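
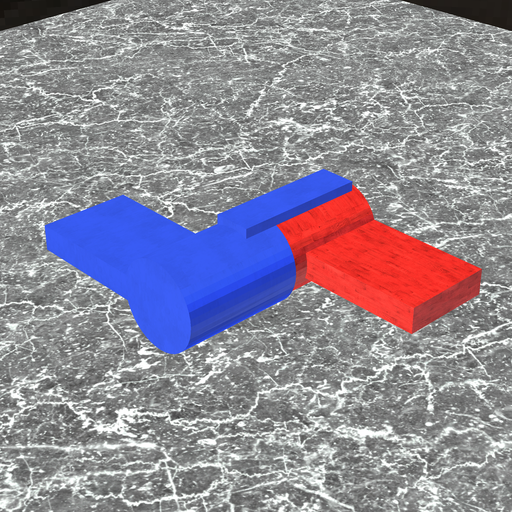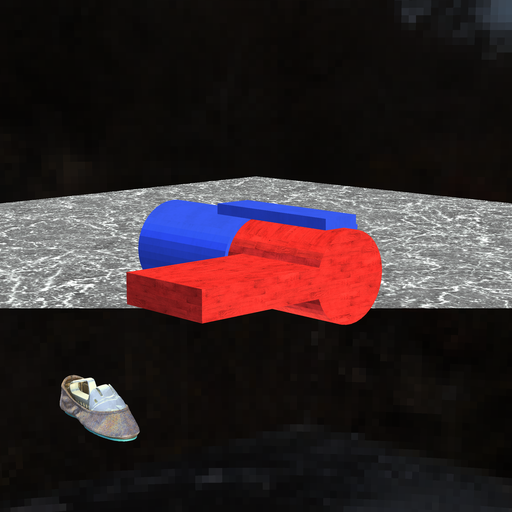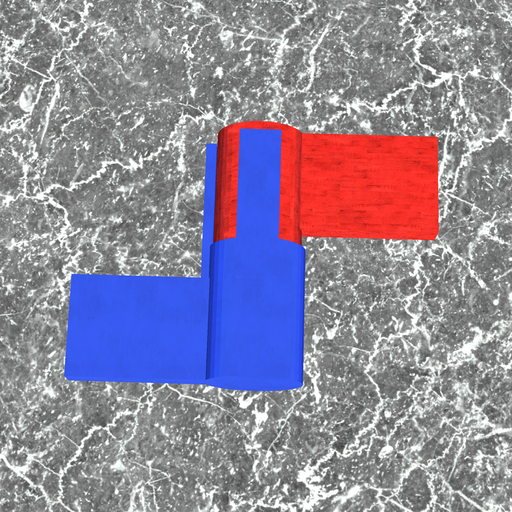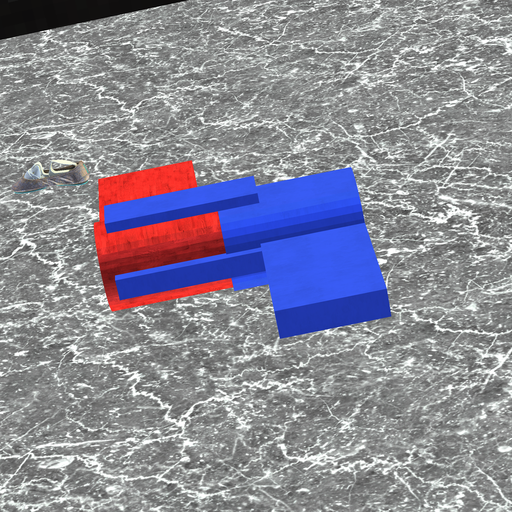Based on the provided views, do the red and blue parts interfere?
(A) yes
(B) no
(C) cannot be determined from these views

(A) yes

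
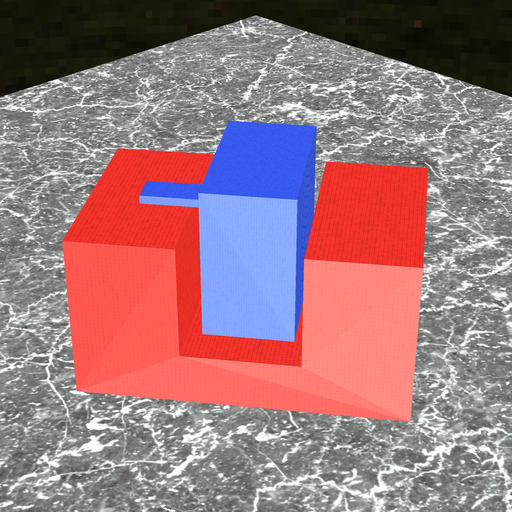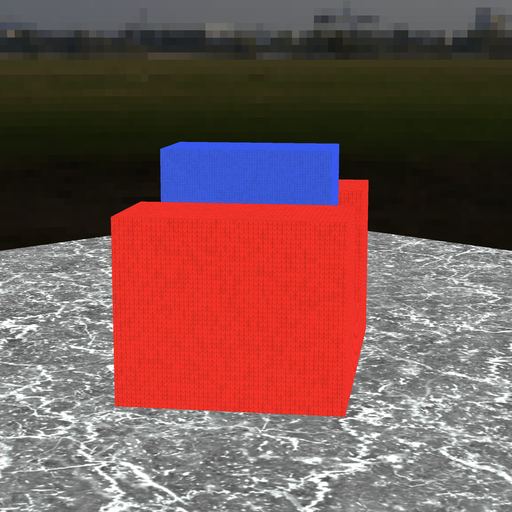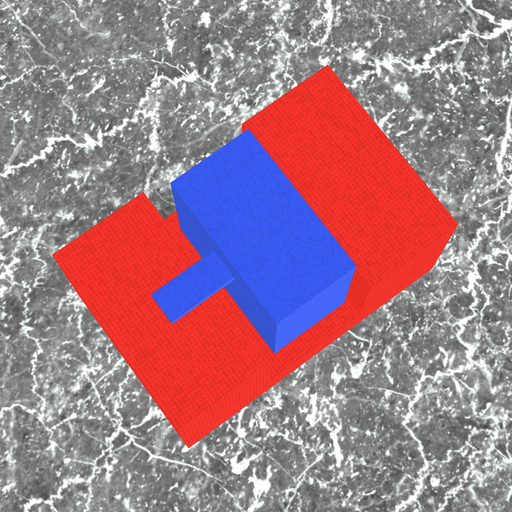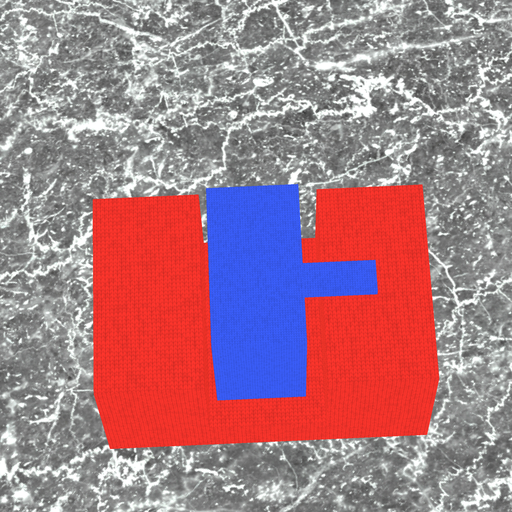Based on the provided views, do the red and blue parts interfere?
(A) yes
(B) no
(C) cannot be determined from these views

(B) no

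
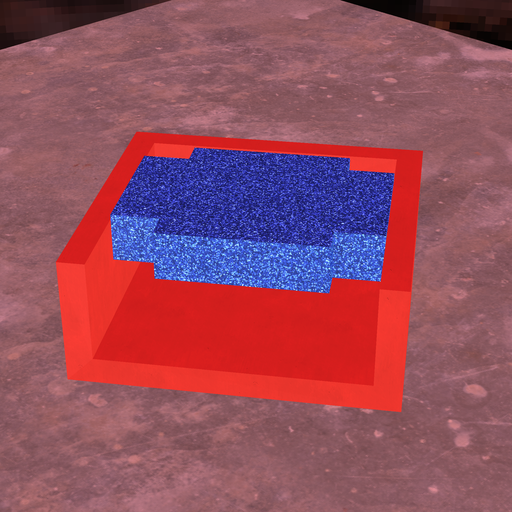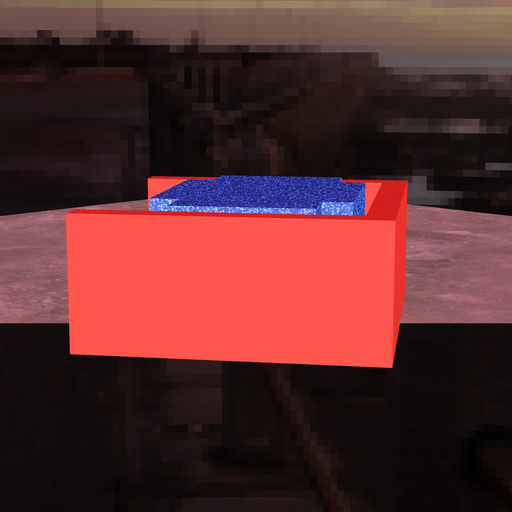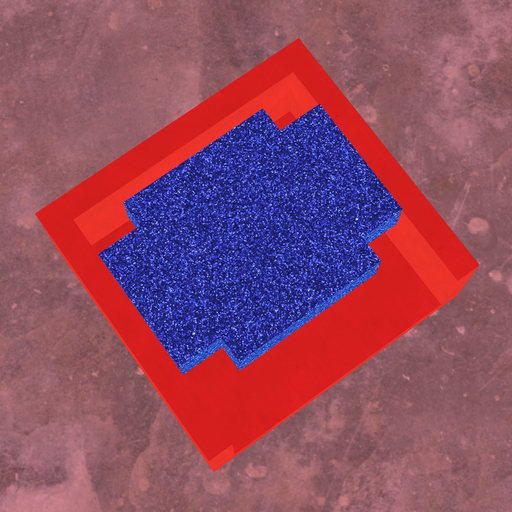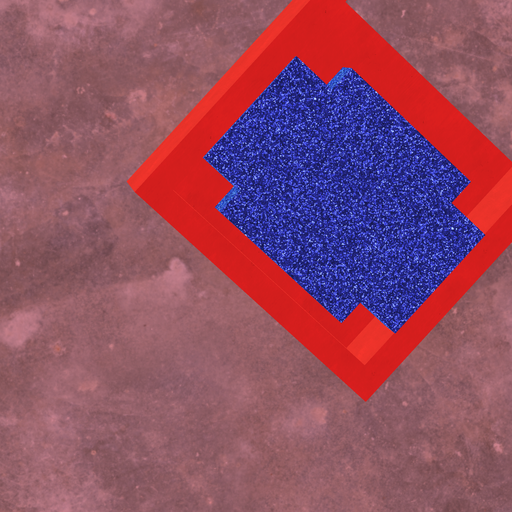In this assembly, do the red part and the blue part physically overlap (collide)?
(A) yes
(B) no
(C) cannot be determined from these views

(B) no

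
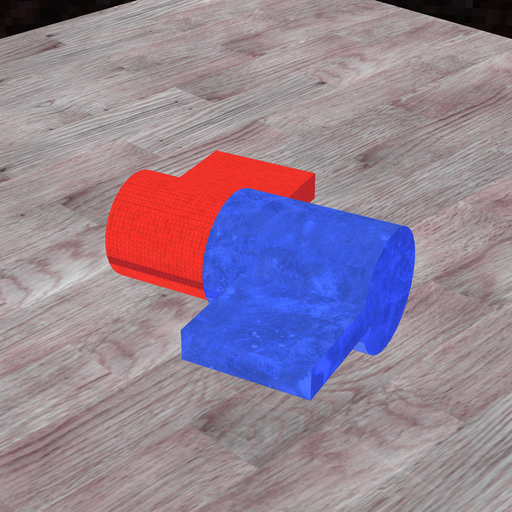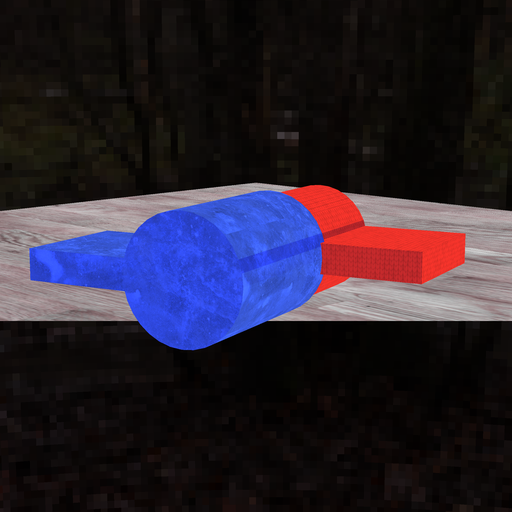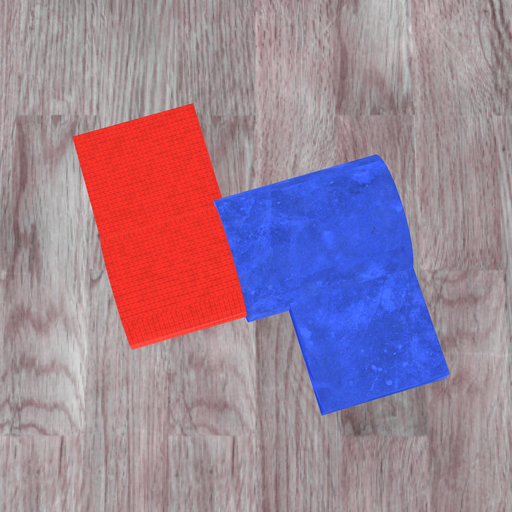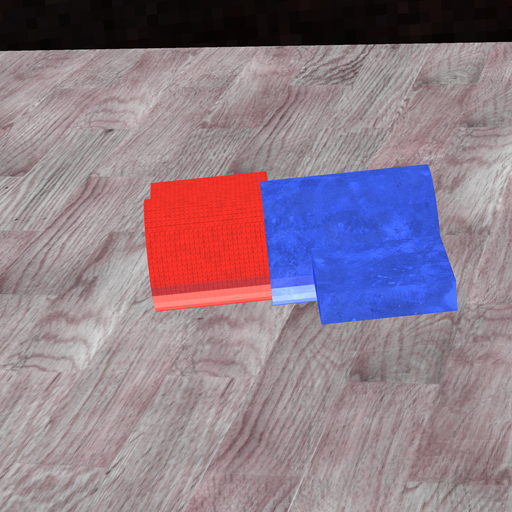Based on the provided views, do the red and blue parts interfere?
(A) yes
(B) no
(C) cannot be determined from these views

(A) yes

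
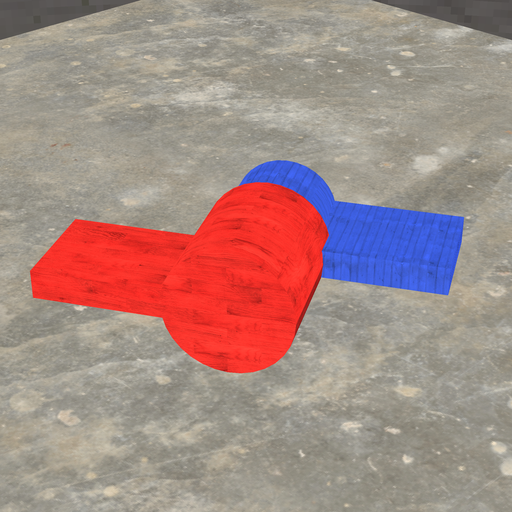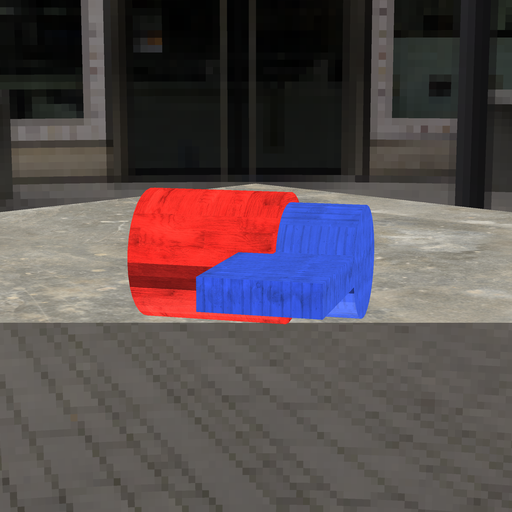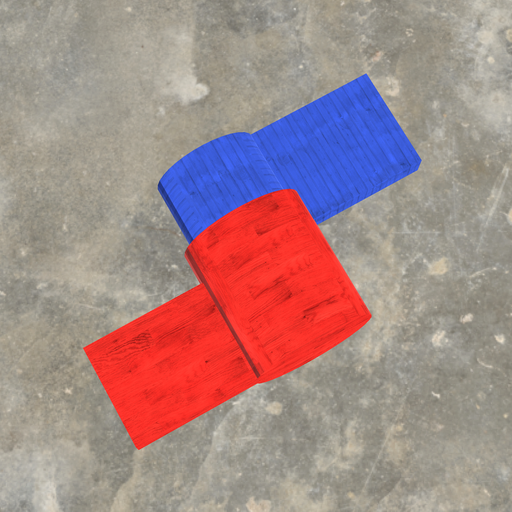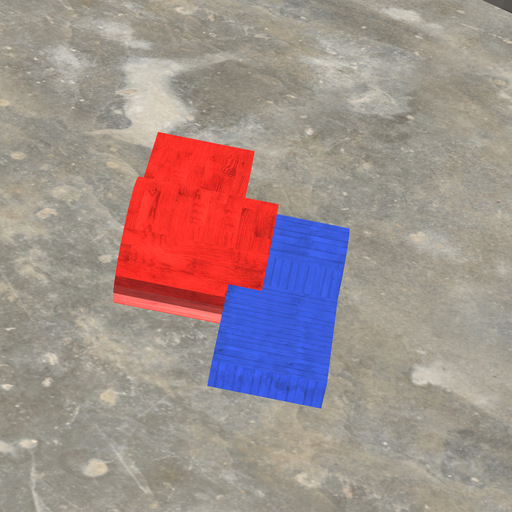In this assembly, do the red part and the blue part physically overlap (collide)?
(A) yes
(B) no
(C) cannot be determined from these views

(A) yes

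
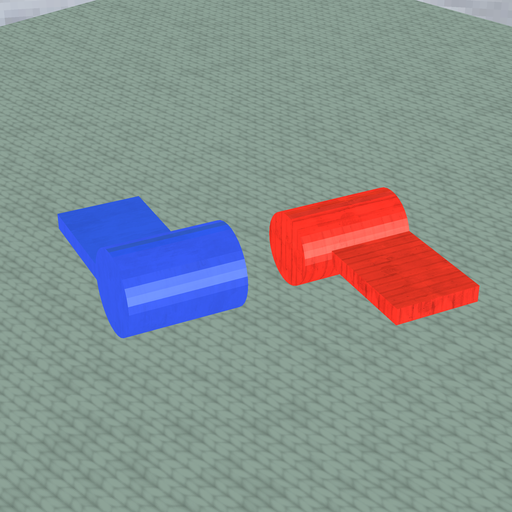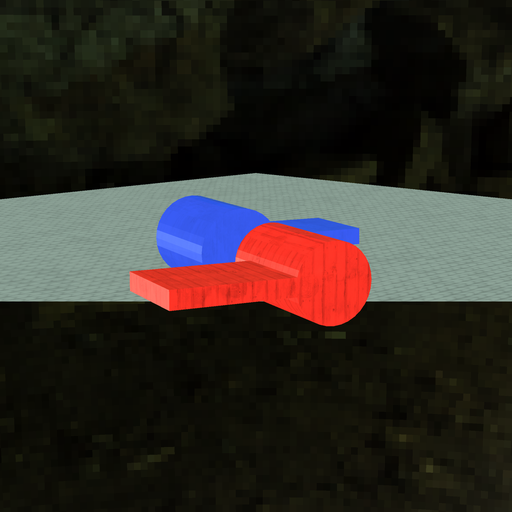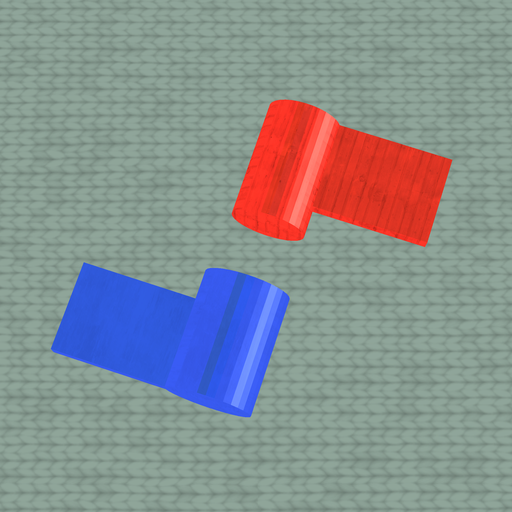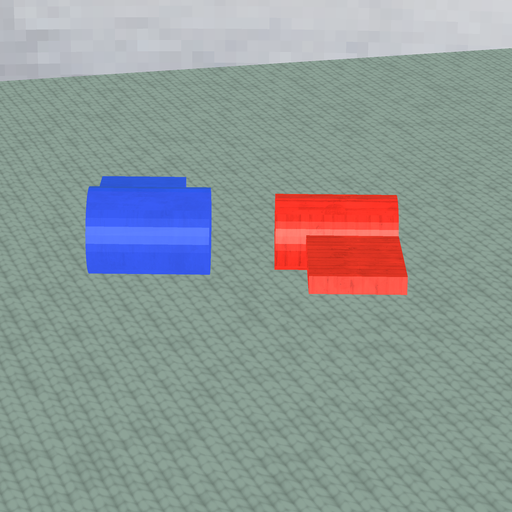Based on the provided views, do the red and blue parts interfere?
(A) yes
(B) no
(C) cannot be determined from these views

(B) no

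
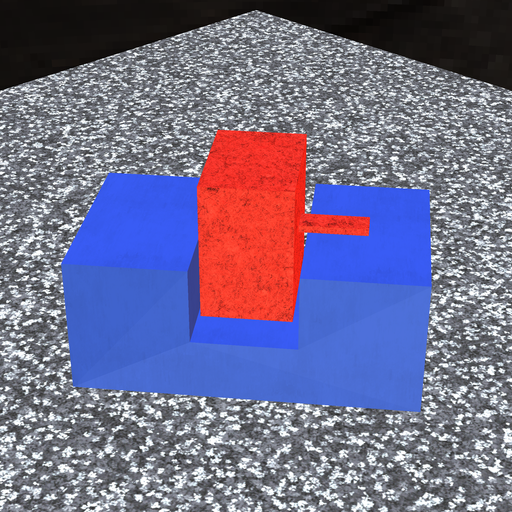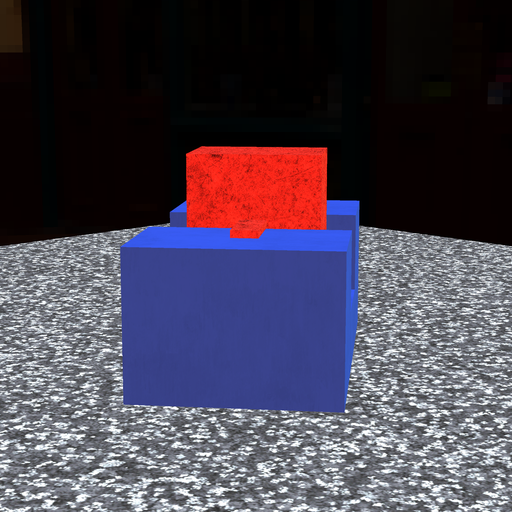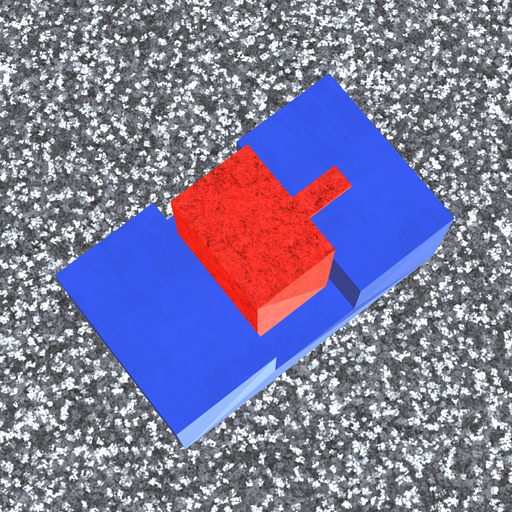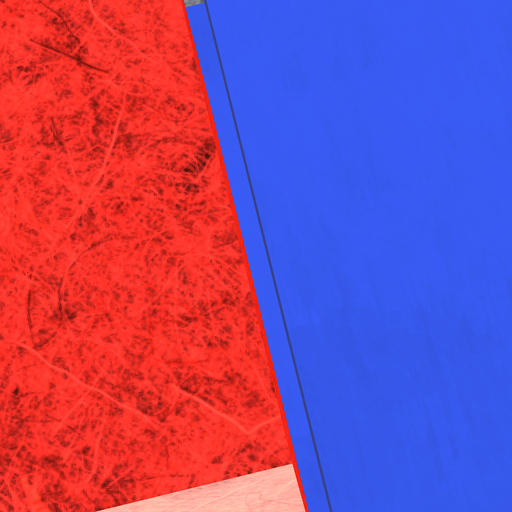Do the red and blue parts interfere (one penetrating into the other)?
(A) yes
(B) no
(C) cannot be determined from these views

(B) no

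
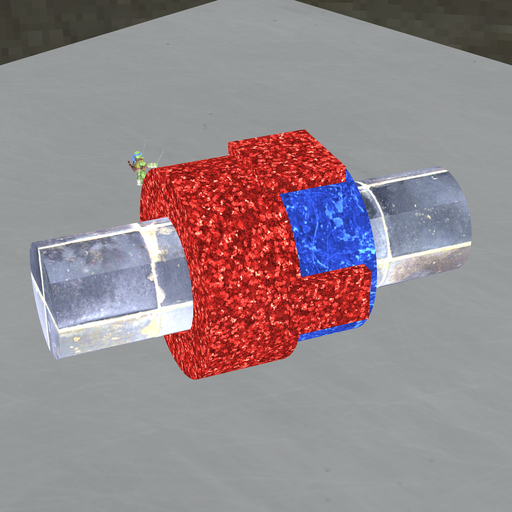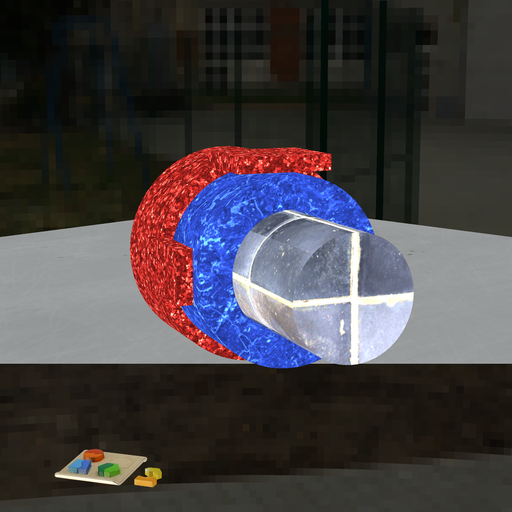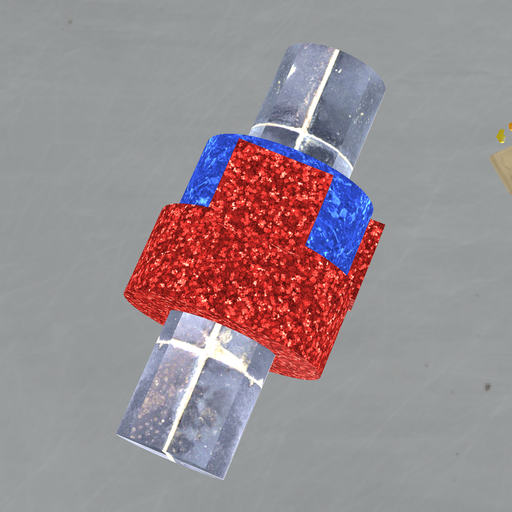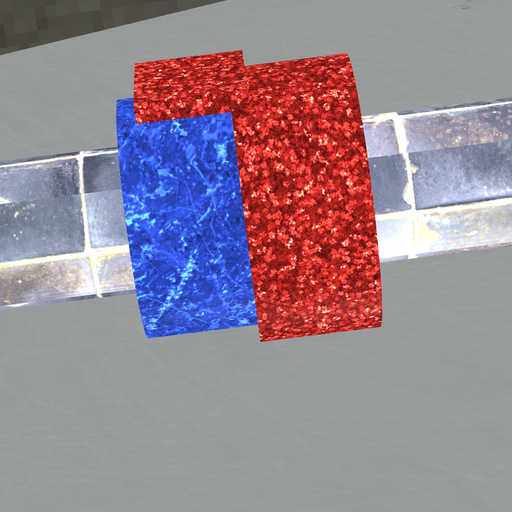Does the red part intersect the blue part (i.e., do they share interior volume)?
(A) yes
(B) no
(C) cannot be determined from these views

(A) yes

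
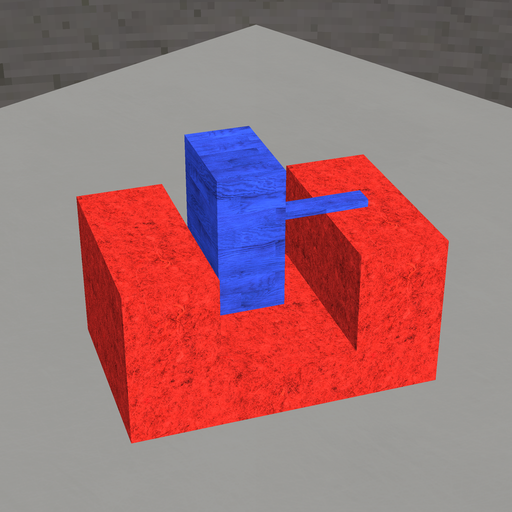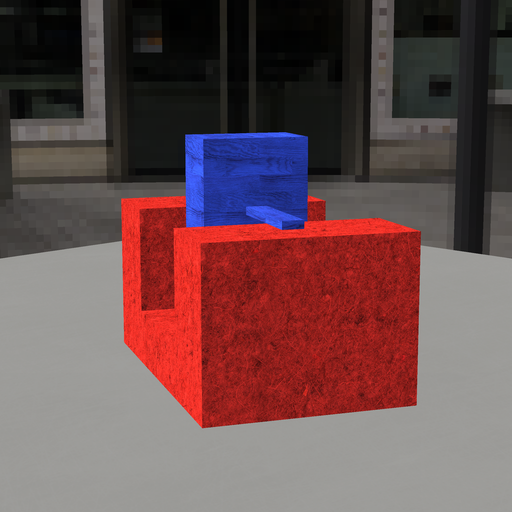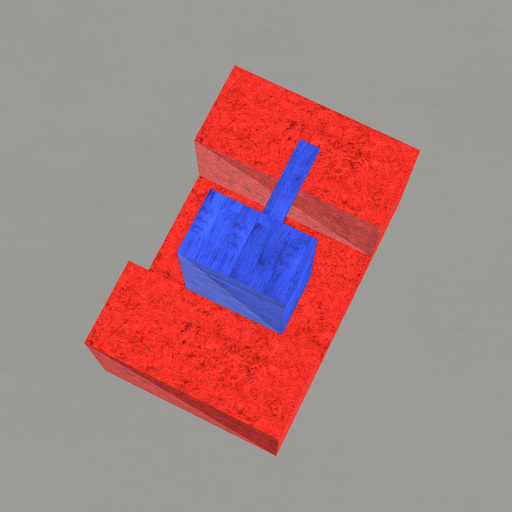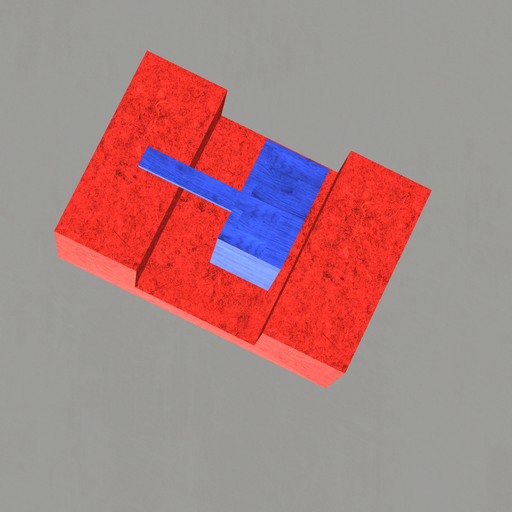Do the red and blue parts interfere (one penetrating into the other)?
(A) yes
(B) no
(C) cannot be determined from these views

(B) no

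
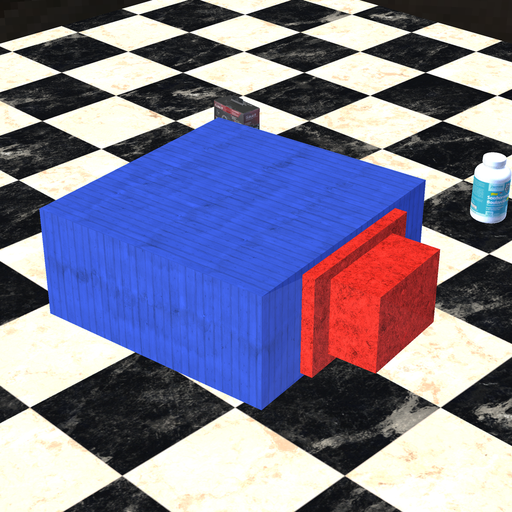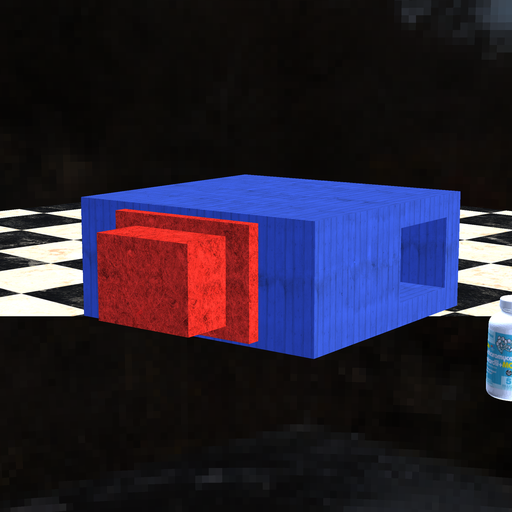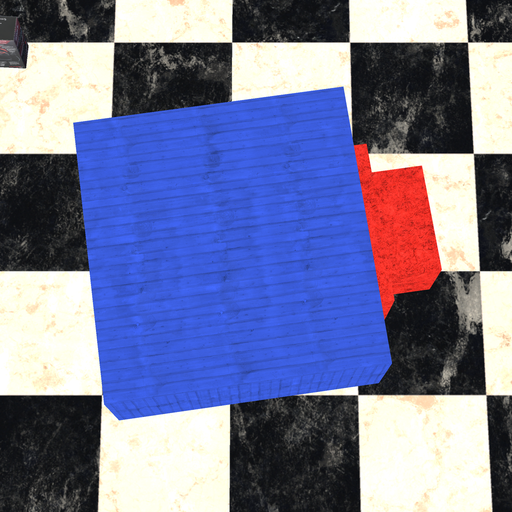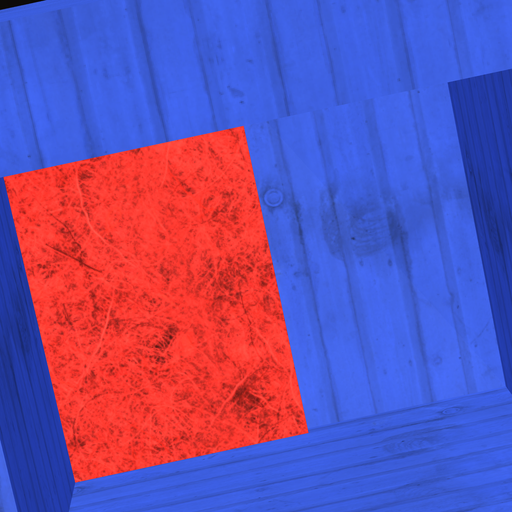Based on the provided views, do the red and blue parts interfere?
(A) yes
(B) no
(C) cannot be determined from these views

(A) yes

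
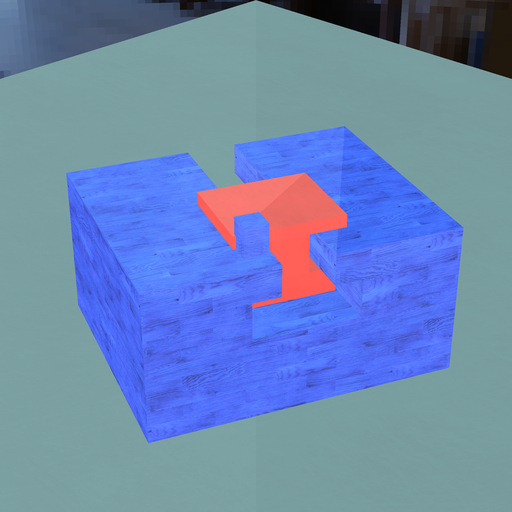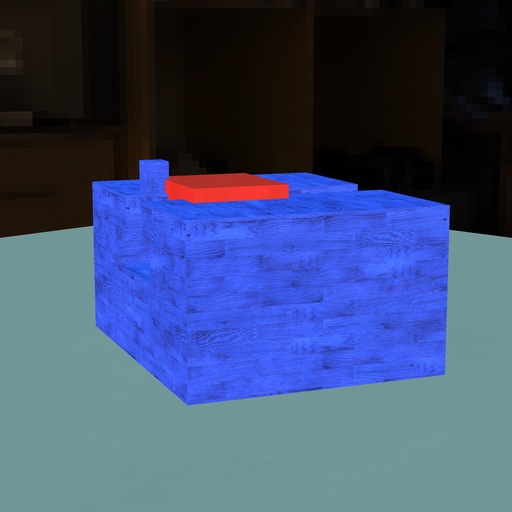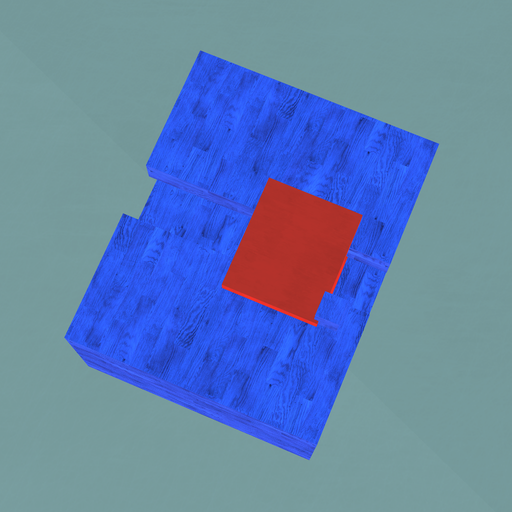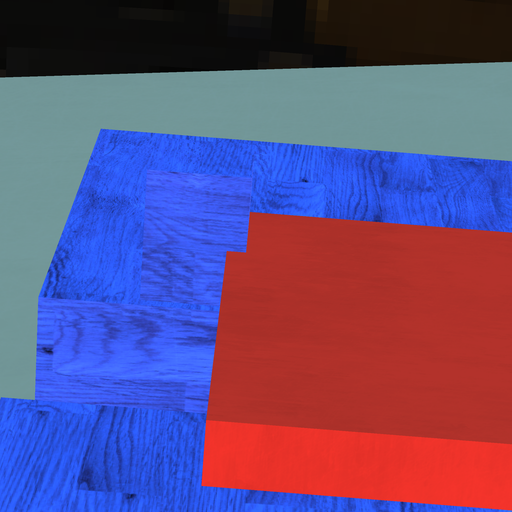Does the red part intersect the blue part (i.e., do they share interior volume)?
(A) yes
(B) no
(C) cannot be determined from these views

(A) yes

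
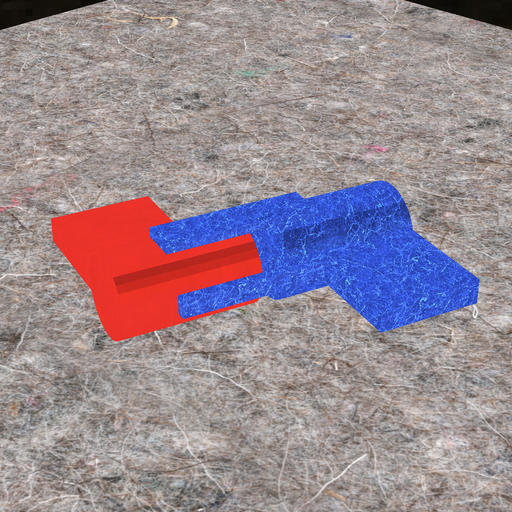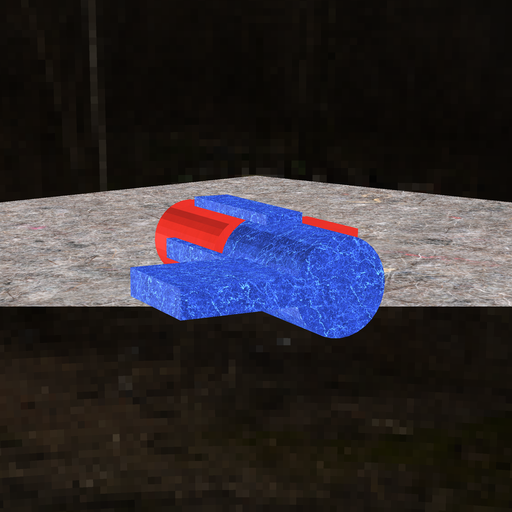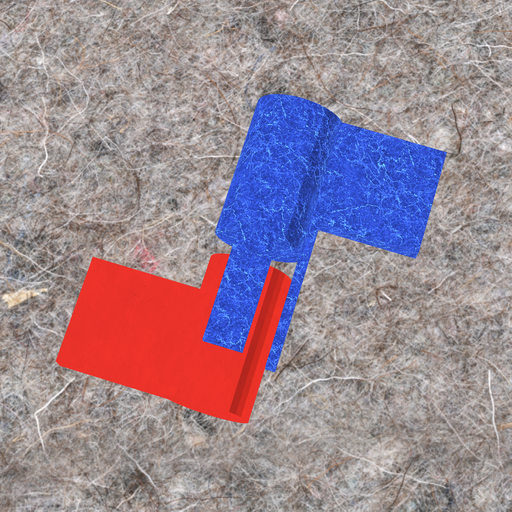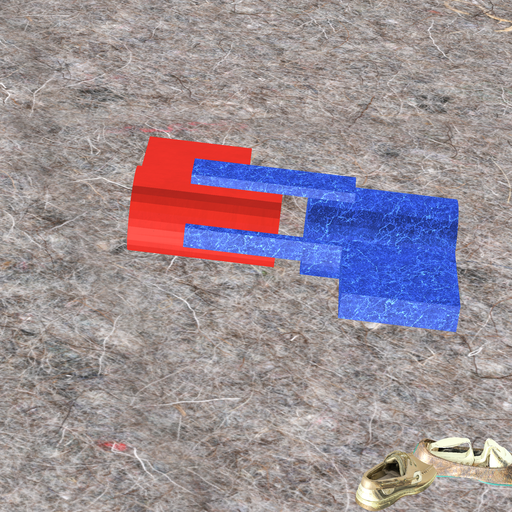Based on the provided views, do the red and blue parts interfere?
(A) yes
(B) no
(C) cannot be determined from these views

(B) no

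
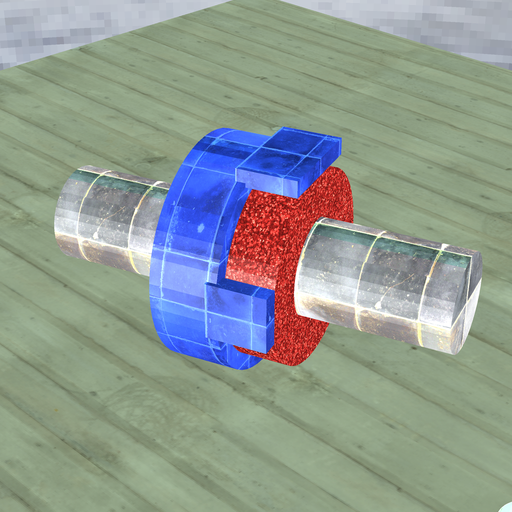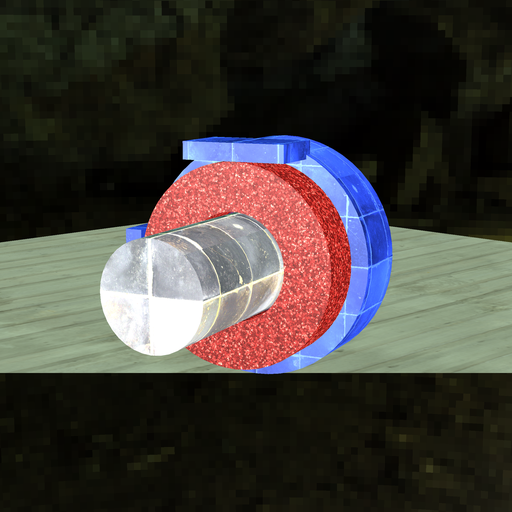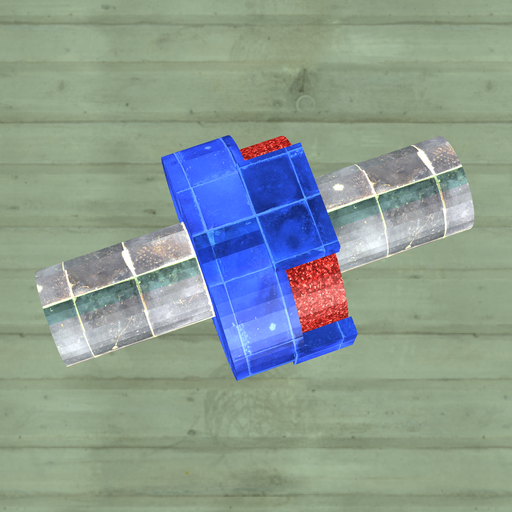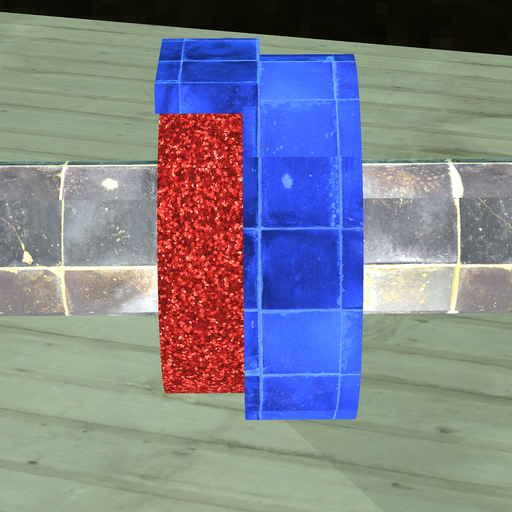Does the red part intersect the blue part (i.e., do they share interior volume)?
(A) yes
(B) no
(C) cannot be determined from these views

(A) yes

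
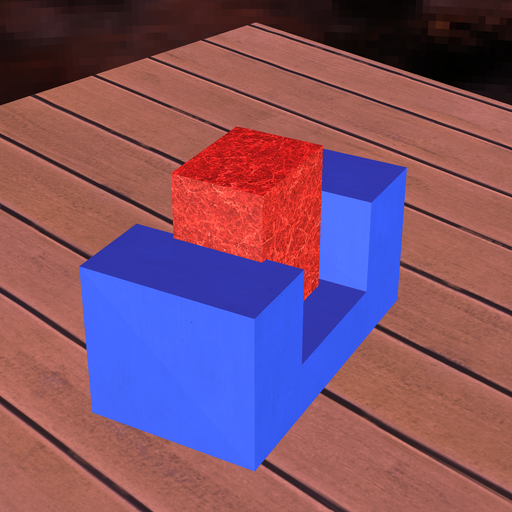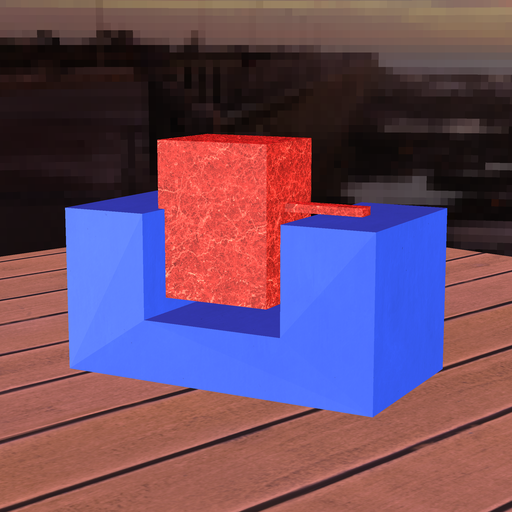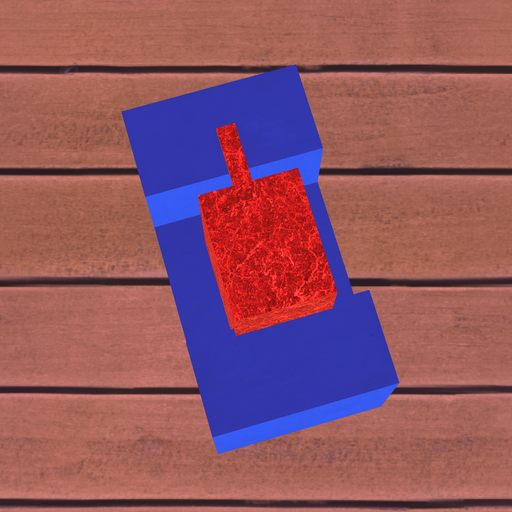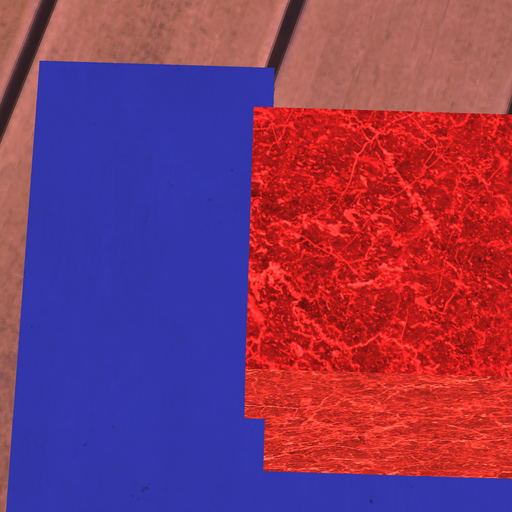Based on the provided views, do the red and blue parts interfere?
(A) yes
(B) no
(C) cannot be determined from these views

(A) yes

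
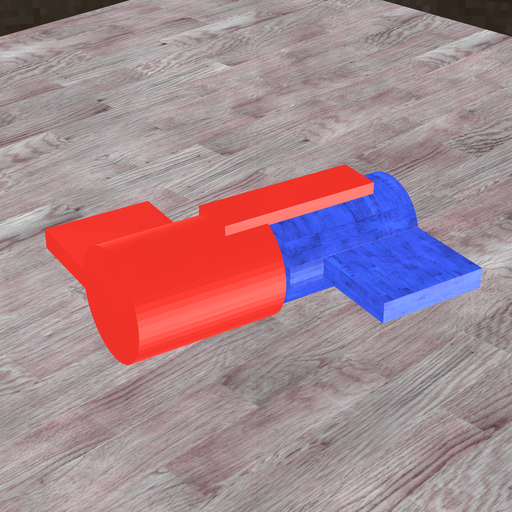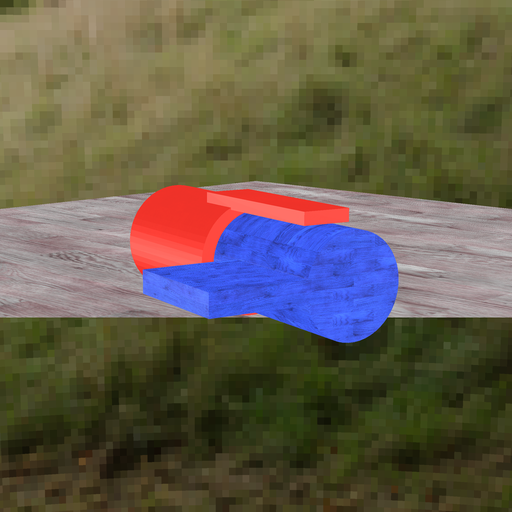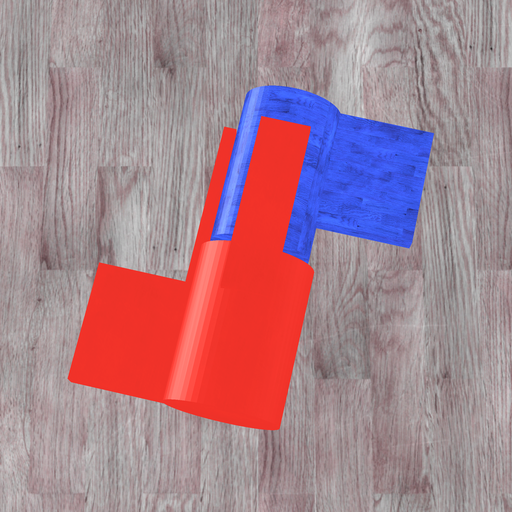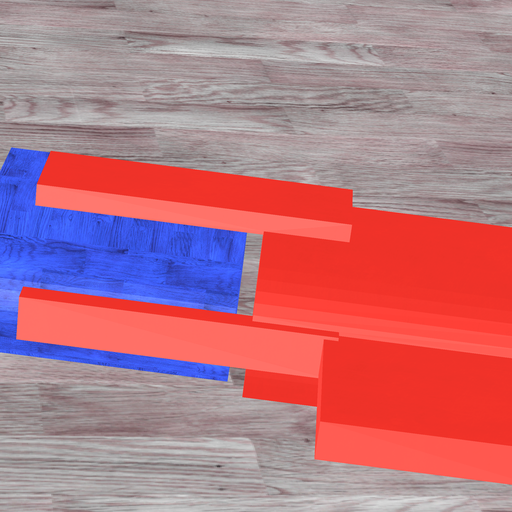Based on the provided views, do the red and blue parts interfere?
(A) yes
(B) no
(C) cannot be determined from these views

(B) no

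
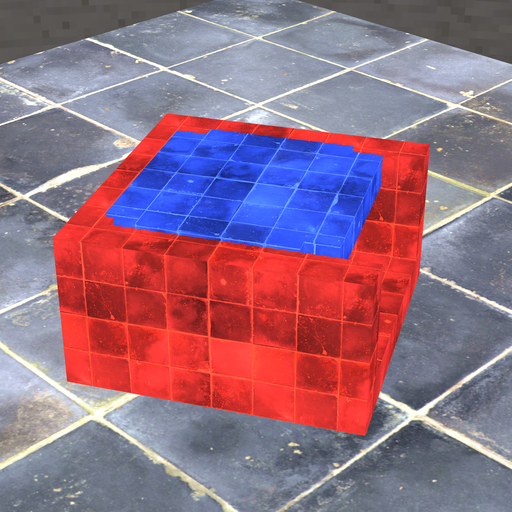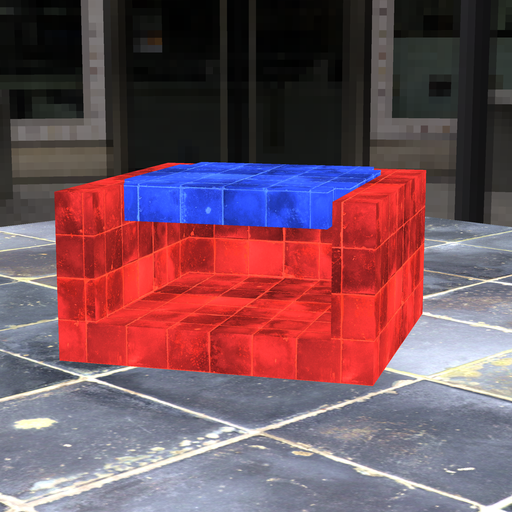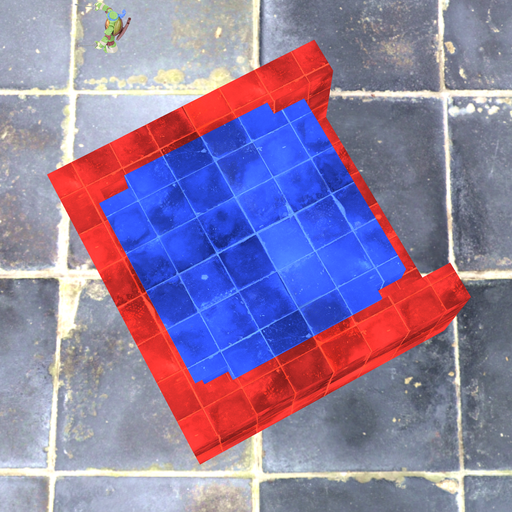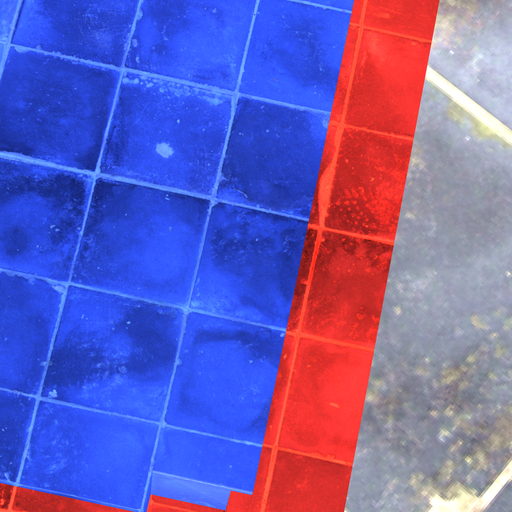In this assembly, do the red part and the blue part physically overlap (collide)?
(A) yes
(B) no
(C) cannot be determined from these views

(A) yes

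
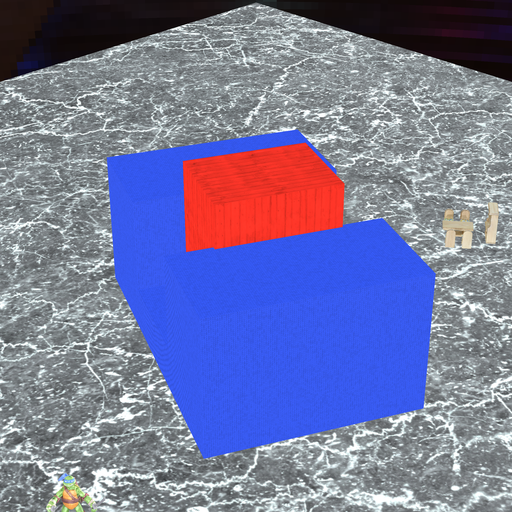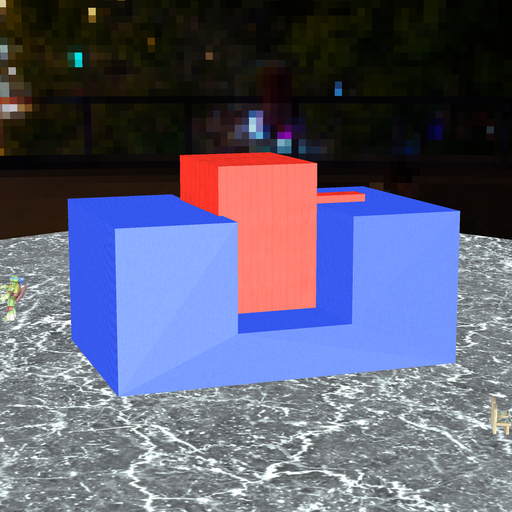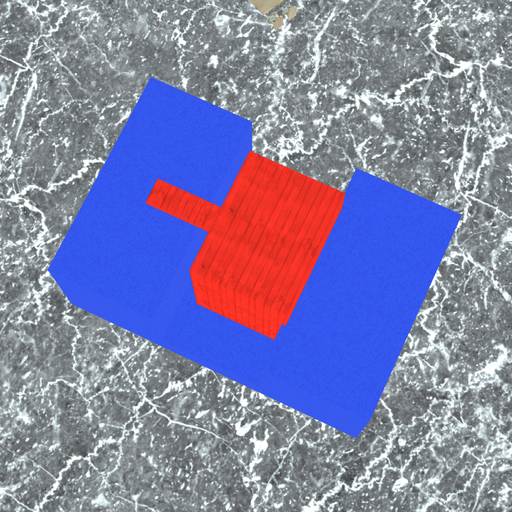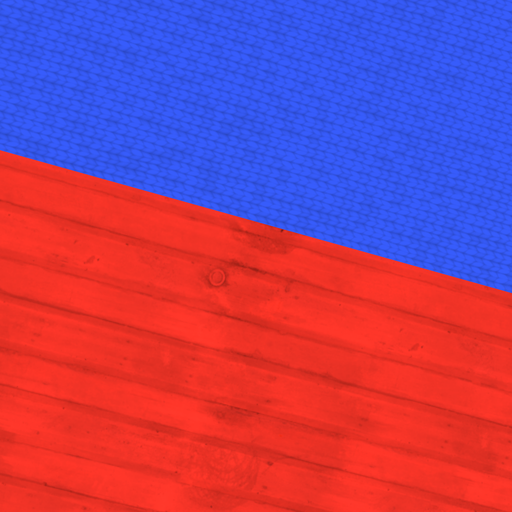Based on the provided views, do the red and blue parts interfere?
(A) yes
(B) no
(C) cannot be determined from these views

(A) yes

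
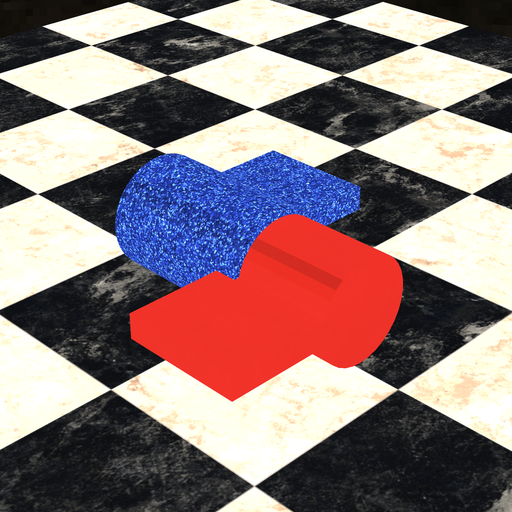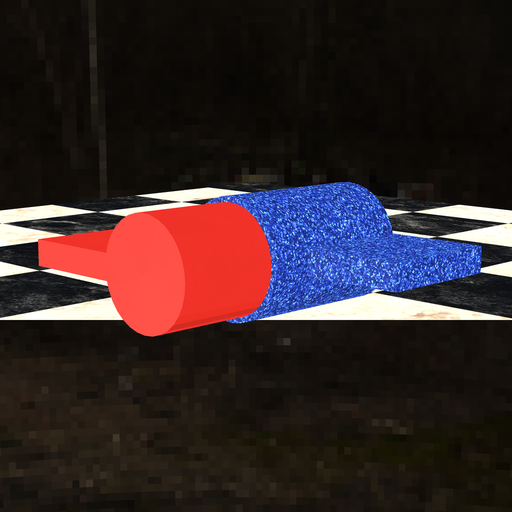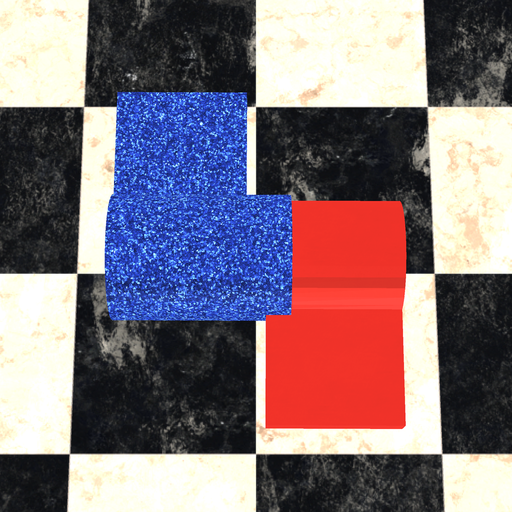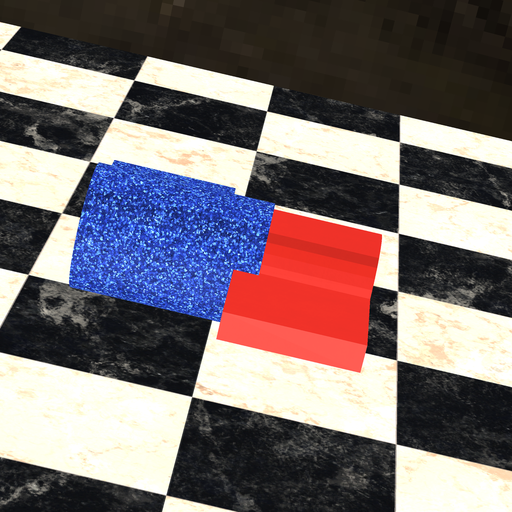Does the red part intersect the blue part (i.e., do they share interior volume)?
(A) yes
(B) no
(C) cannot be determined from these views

(A) yes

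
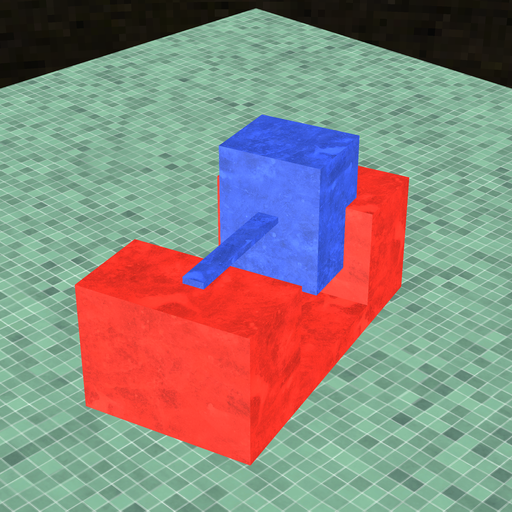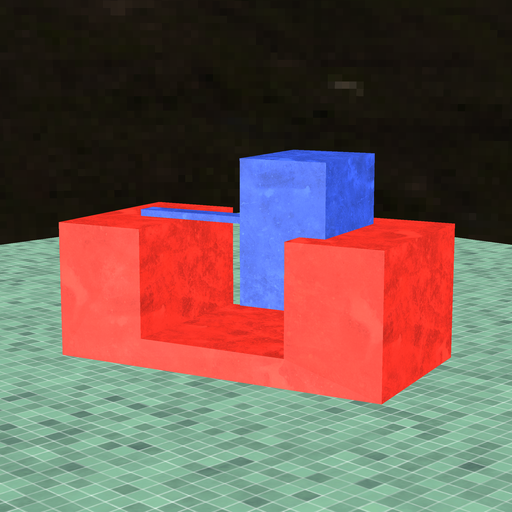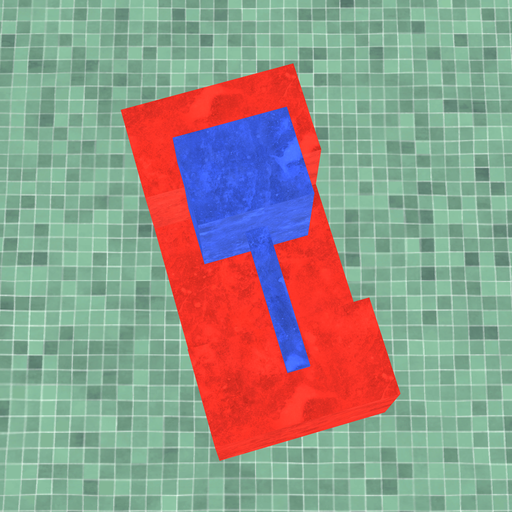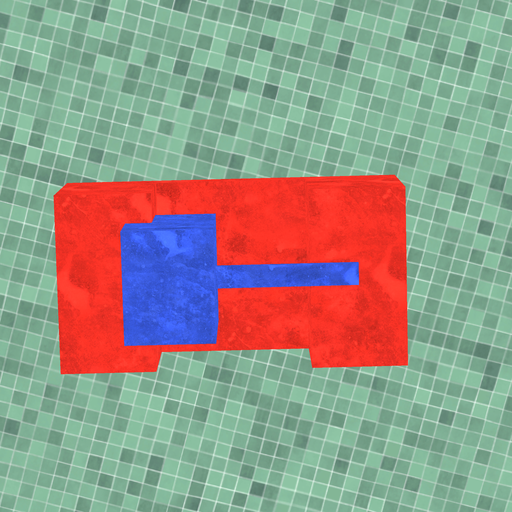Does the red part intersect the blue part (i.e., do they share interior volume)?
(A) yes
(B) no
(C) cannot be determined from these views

(A) yes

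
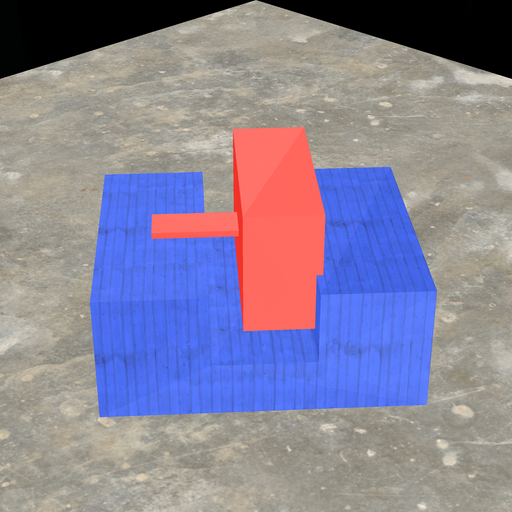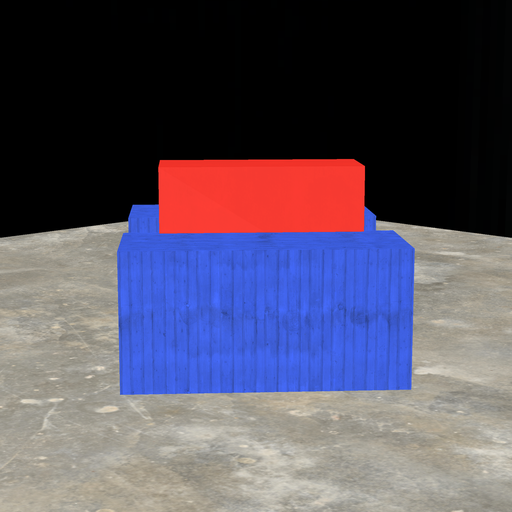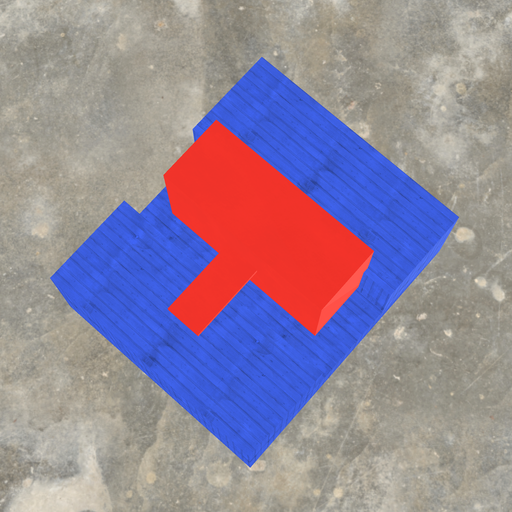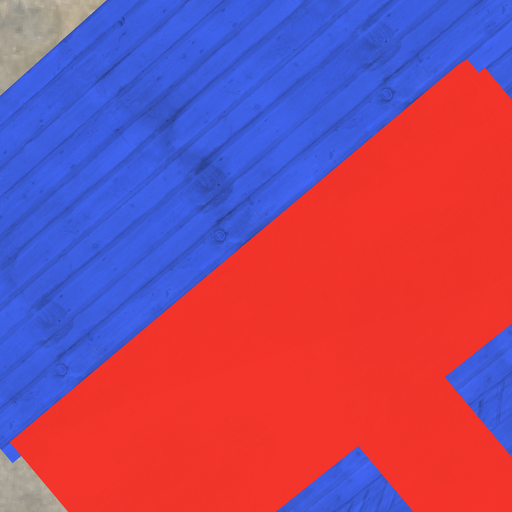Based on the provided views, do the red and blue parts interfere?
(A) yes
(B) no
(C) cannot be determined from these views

(A) yes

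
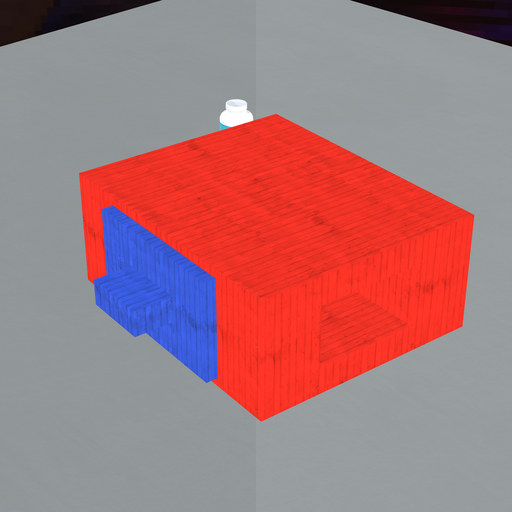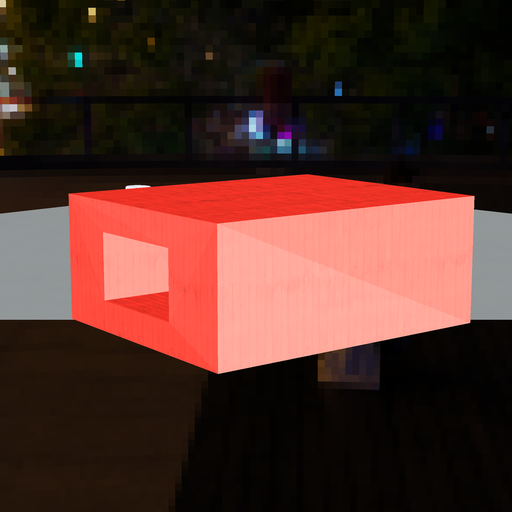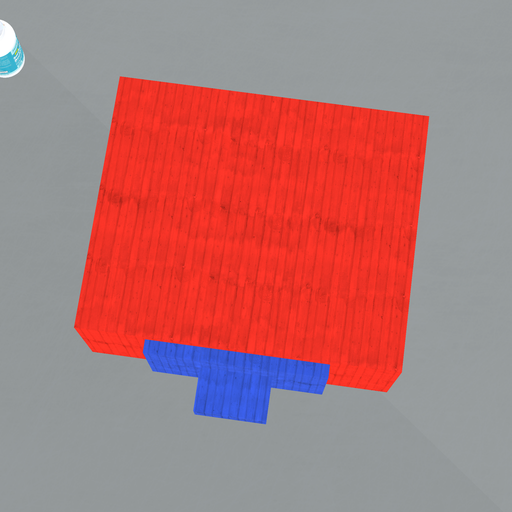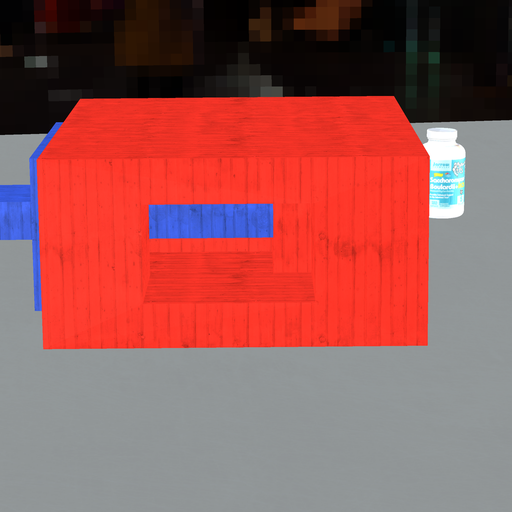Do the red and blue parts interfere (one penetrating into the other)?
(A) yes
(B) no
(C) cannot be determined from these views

(A) yes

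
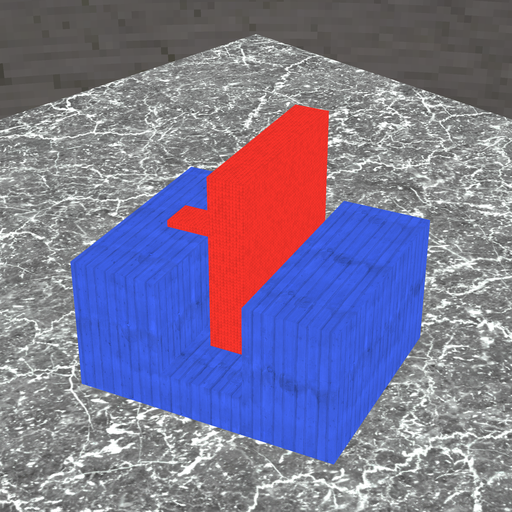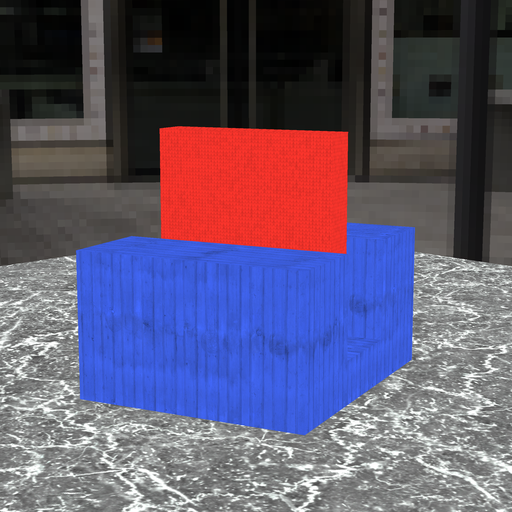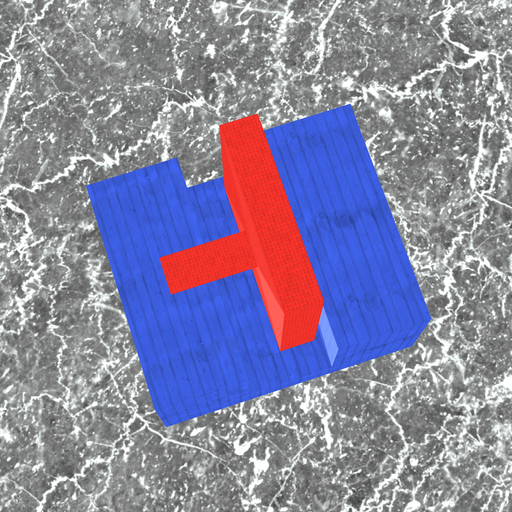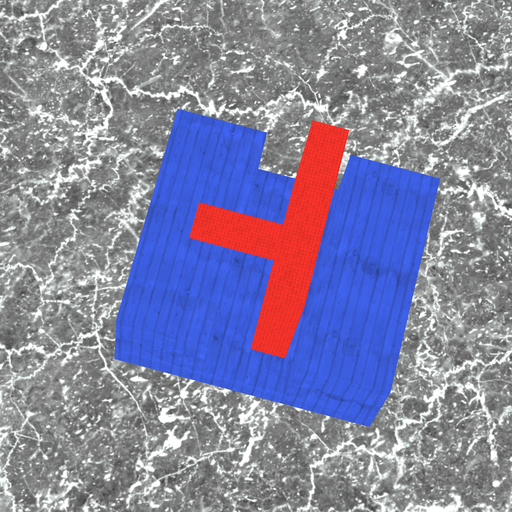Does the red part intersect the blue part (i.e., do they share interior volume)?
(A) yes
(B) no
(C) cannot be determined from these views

(B) no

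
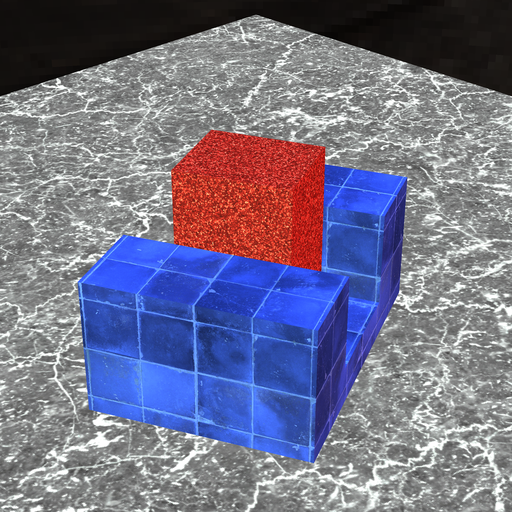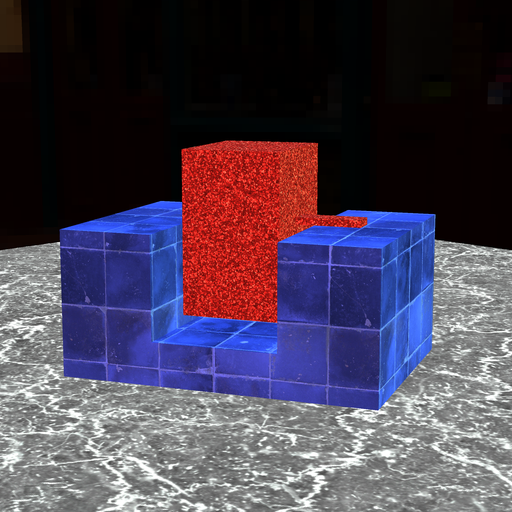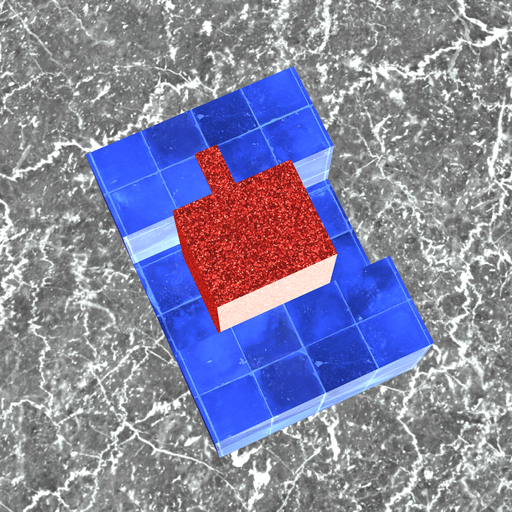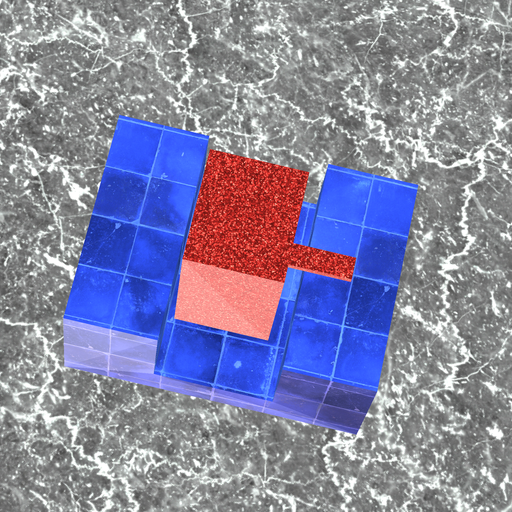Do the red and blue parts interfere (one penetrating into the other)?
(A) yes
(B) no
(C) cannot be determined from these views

(B) no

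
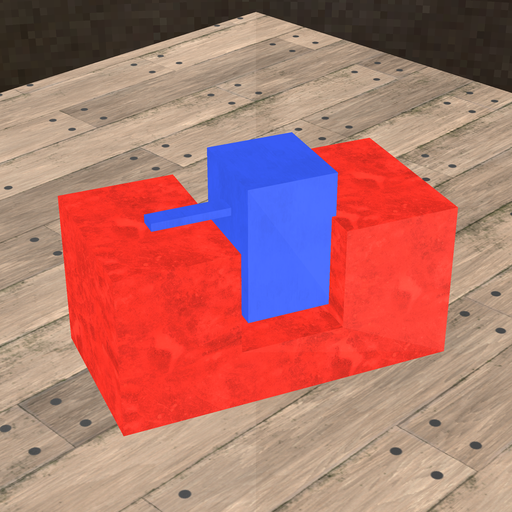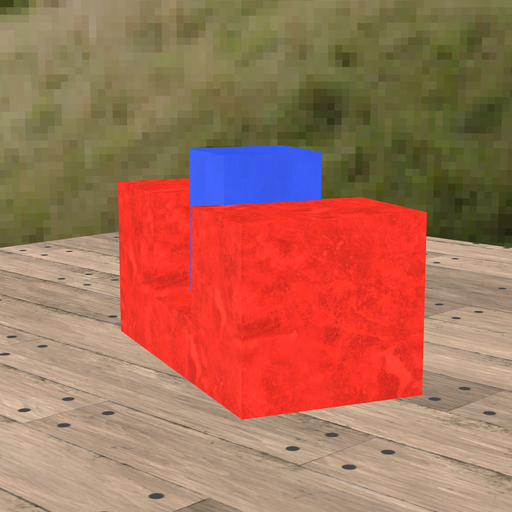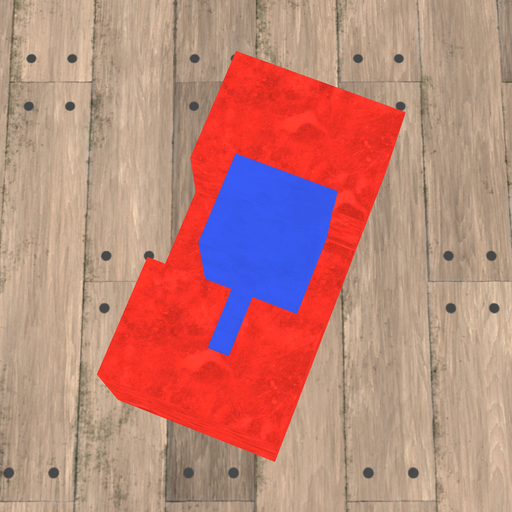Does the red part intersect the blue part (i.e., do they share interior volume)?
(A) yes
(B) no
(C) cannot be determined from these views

(C) cannot be determined from these views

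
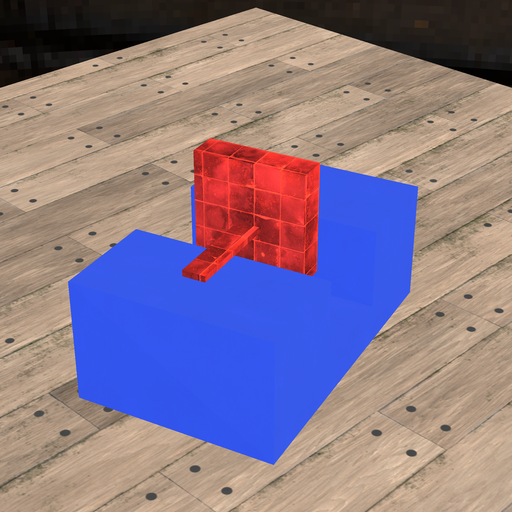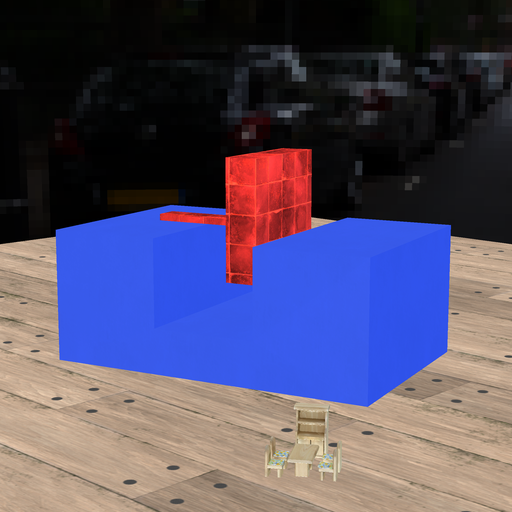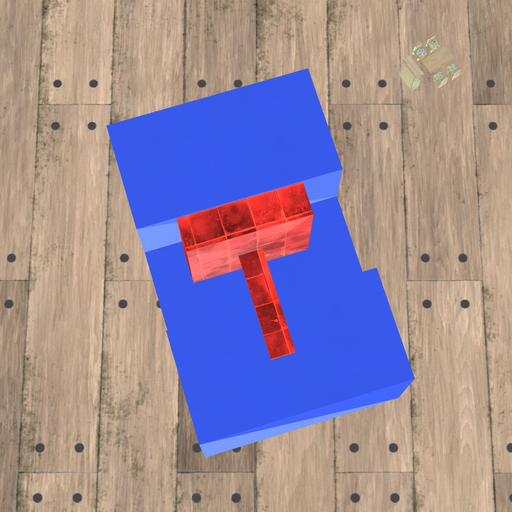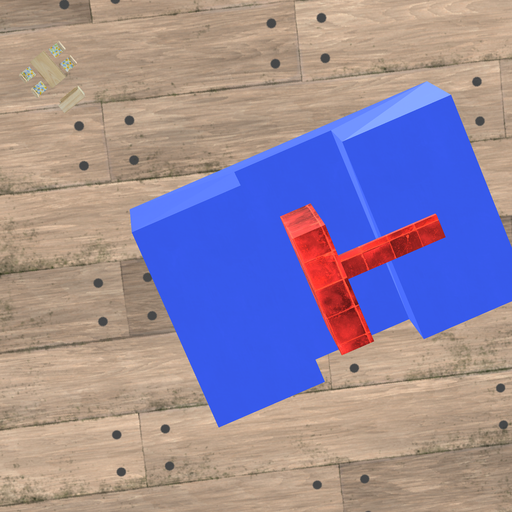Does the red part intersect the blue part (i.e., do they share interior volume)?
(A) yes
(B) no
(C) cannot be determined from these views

(B) no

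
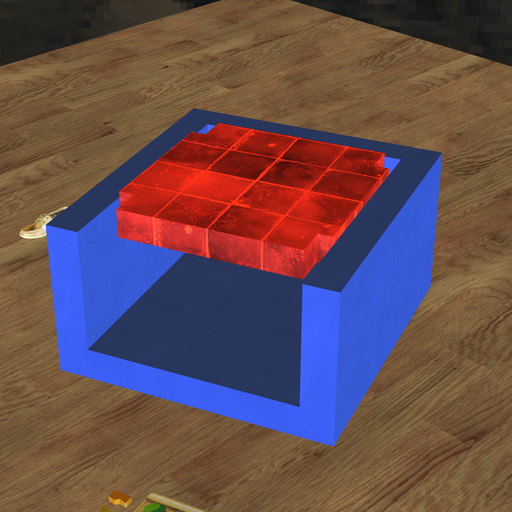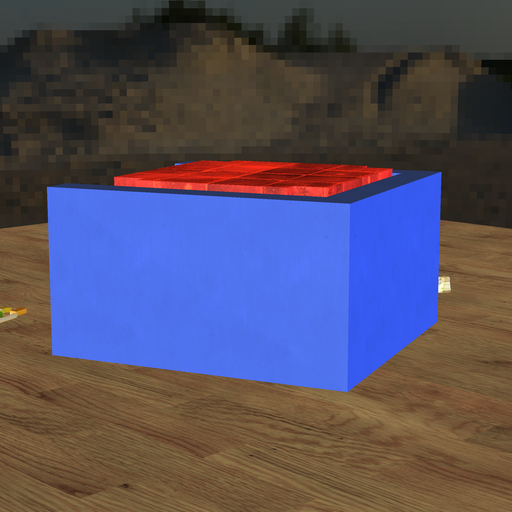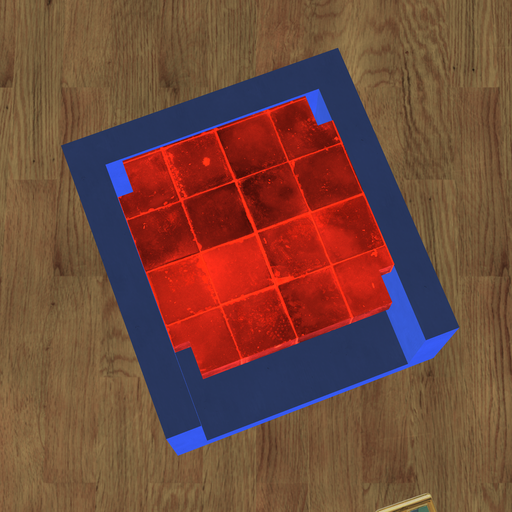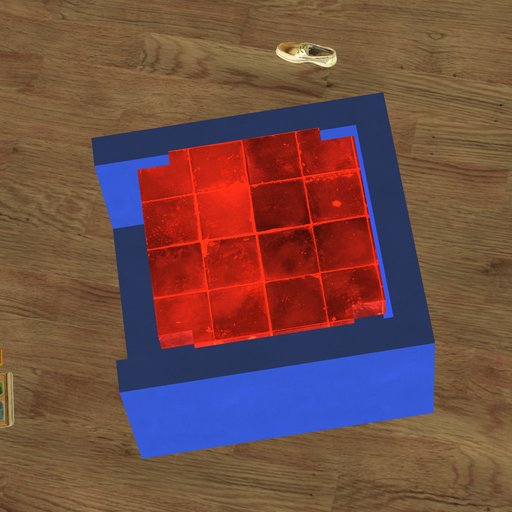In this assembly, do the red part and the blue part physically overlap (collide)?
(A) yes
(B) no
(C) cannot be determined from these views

(B) no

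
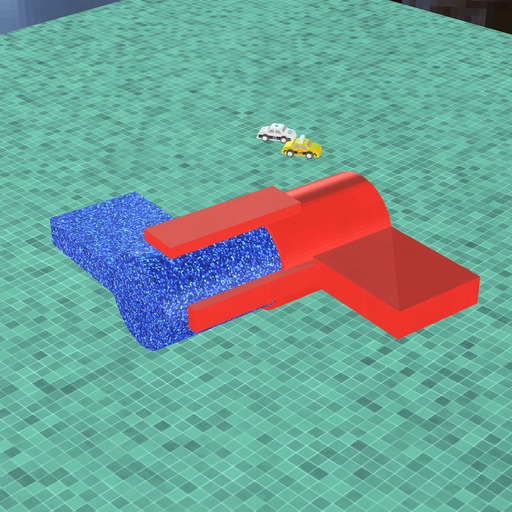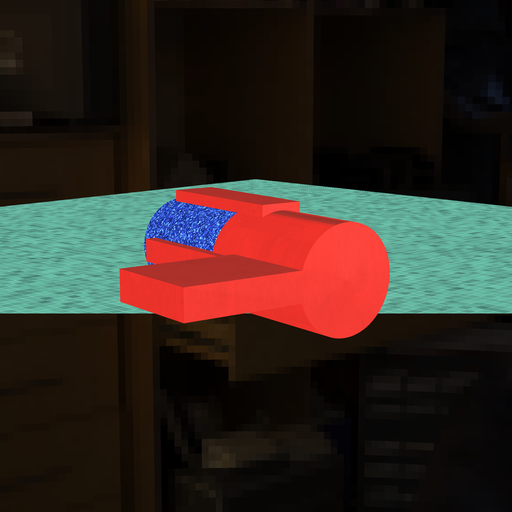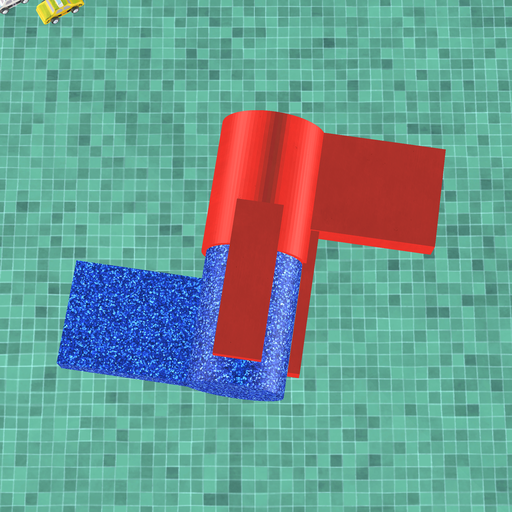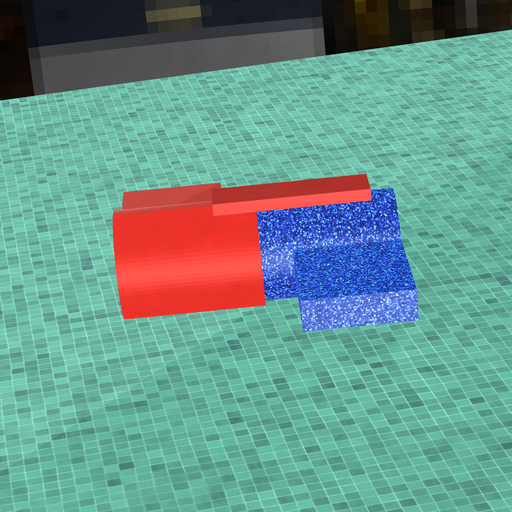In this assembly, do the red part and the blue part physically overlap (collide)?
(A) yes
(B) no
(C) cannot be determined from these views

(A) yes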